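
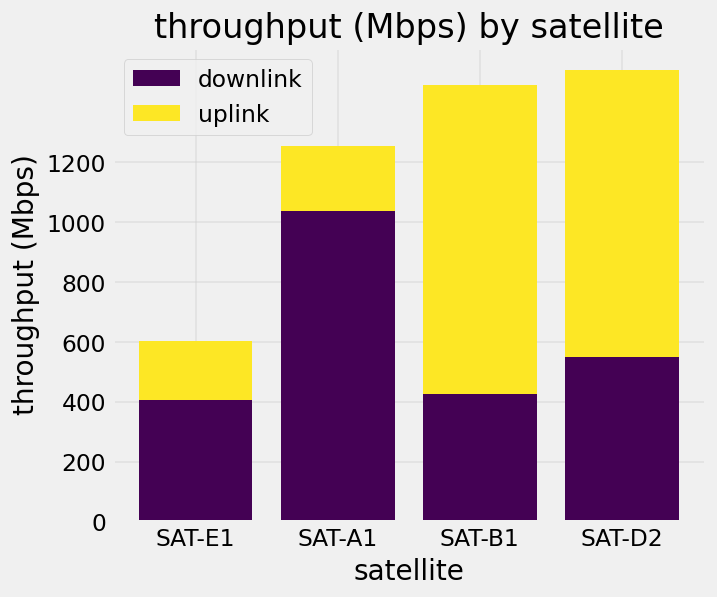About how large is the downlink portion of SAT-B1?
downlink top ≈ 400, bottom ≈ 0; segment ≈ 400.

≈ 400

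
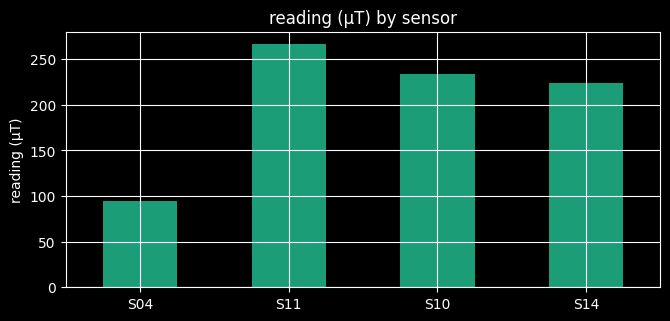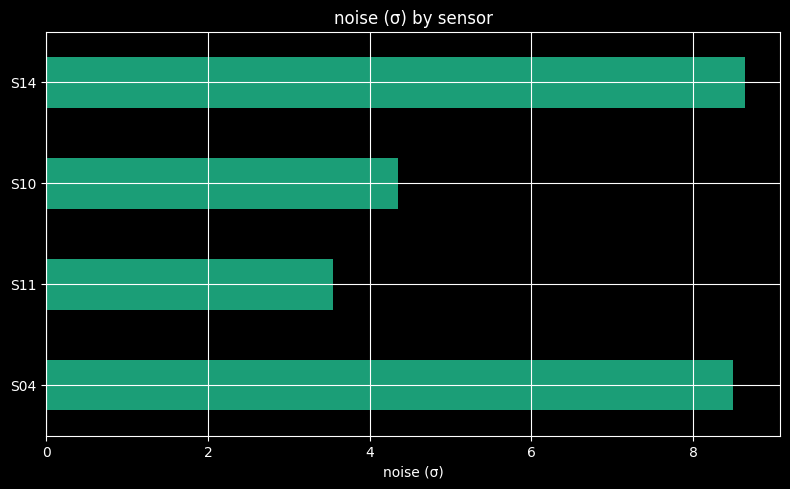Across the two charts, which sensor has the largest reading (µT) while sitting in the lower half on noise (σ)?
S11

Chart 2 median noise (σ) ≈ 6; below-median sensors: S11, S10. Among those, S11 has the highest reading (µT) (≈ 275).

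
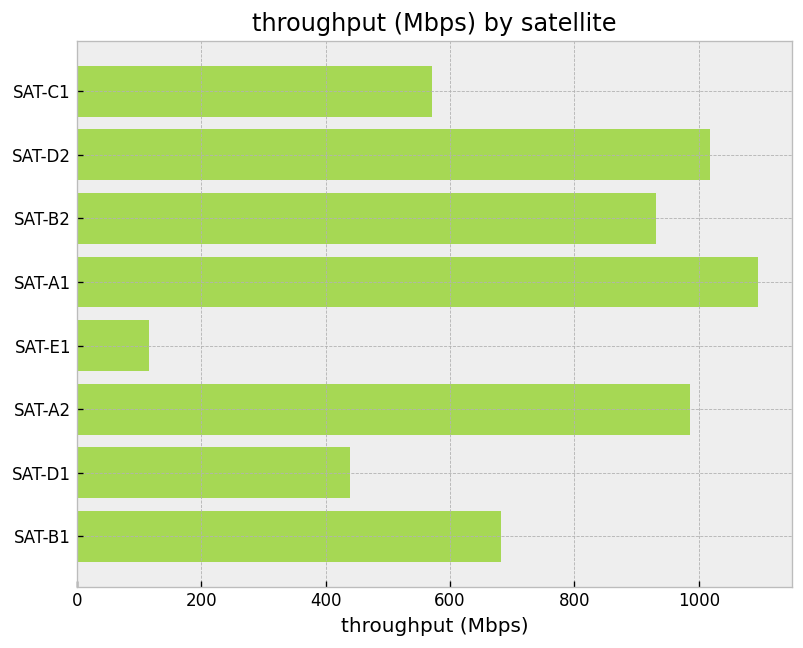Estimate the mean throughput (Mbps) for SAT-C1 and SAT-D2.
(600 + 1000) / 2 ≈ 800.

≈ 800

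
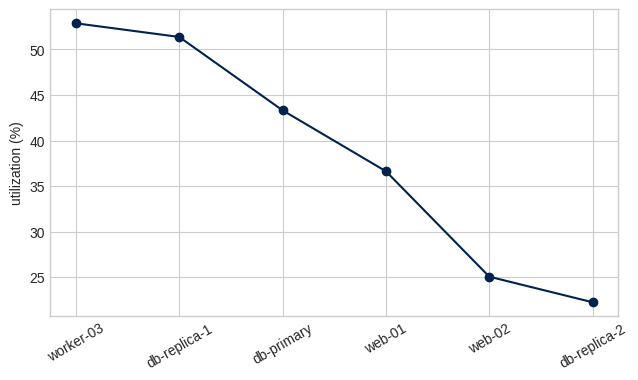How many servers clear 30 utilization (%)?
Above 30: worker-03, db-replica-1, db-primary, web-01.

4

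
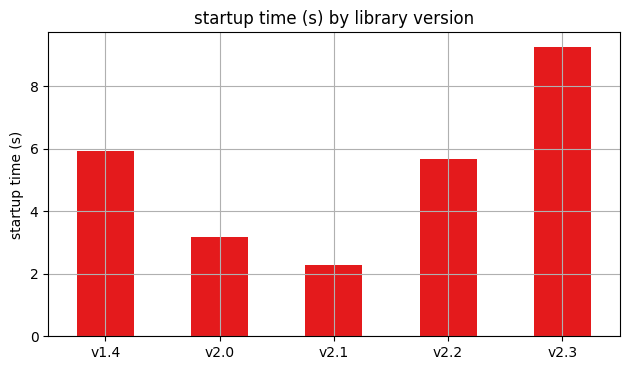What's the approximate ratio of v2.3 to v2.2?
≈ 1.5×

v2.3 ≈ 9, v2.2 ≈ 6; 9/6 ≈ 1.5.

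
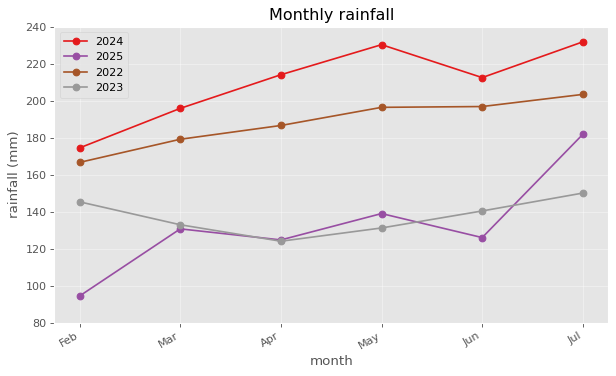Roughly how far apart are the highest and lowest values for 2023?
≈ 40

Max Jul ≈ 160, min Apr ≈ 120; range ≈ 40.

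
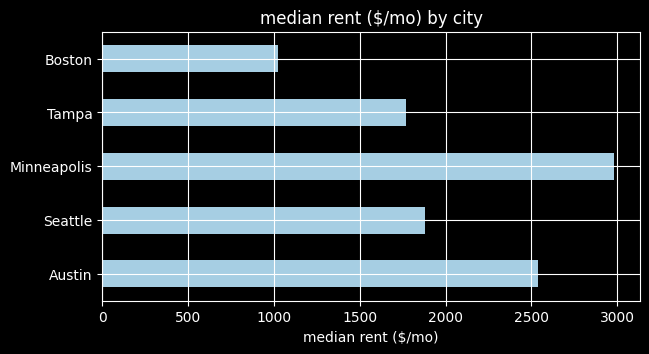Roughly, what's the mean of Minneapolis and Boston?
(3000 + 1000) / 2 ≈ 2000.

≈ 2000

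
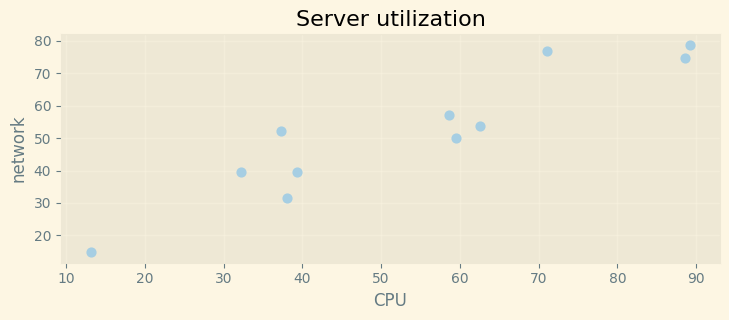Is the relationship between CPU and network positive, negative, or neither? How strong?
Points are positively correlated; strong (|r| ≈ 0.9).

positive, strong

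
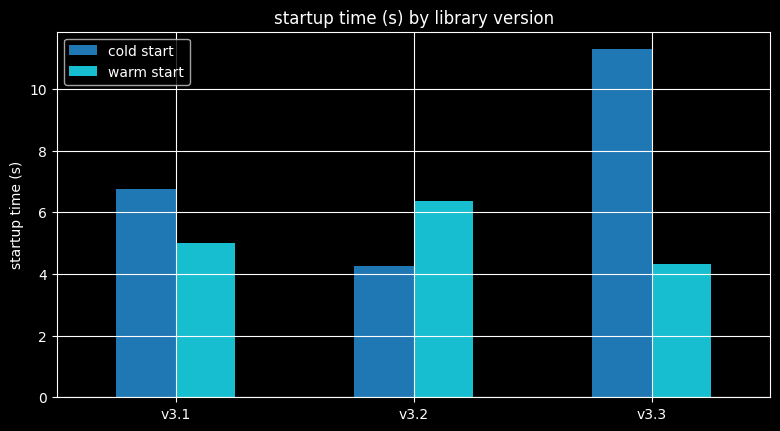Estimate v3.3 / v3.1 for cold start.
v3.3 ≈ 11, v3.1 ≈ 7; 11/7 ≈ 1.57.

≈ 1.57×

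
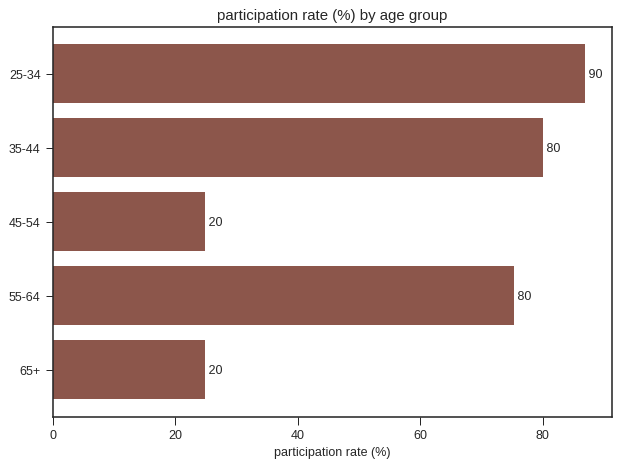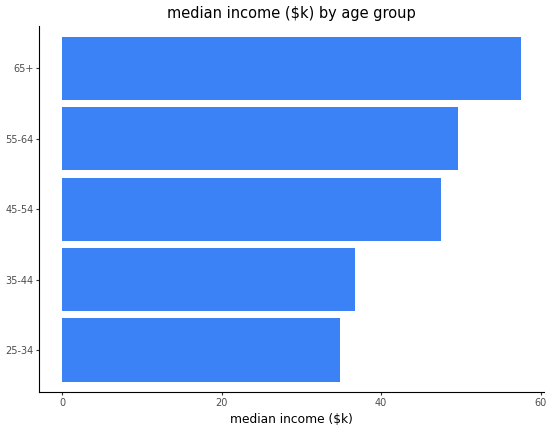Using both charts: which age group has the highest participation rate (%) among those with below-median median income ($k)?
25-34

Chart 2 median median income ($k) ≈ 50; below-median age groups: 25-34, 35-44. Among those, 25-34 has the highest participation rate (%) (≈ 90).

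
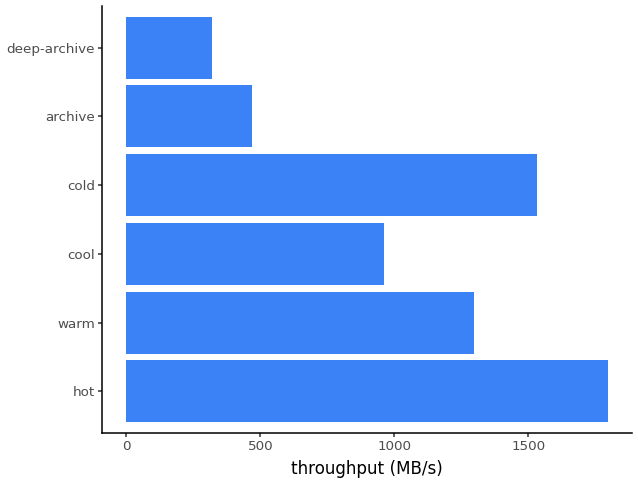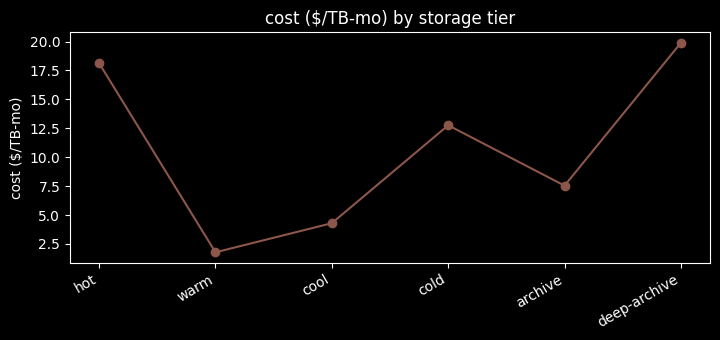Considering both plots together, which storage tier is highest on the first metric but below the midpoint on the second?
warm

Chart 2 median cost ($/TB-mo) ≈ 10; below-median storage tiers: warm, cool, archive. Among those, warm has the highest throughput (MB/s) (≈ 1200).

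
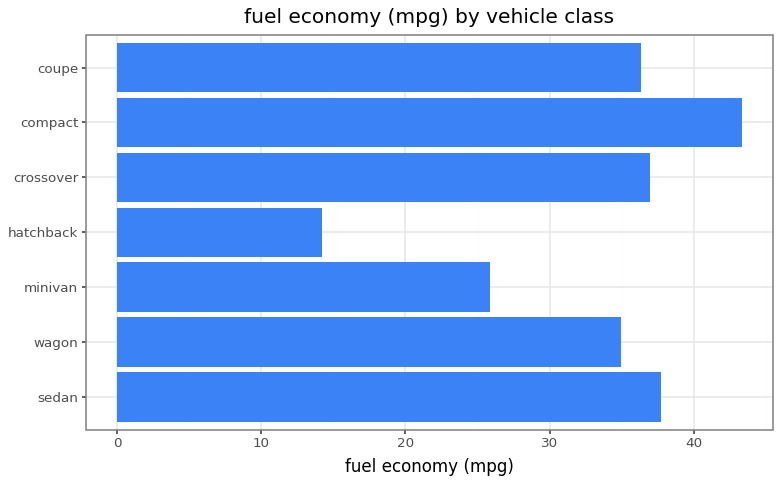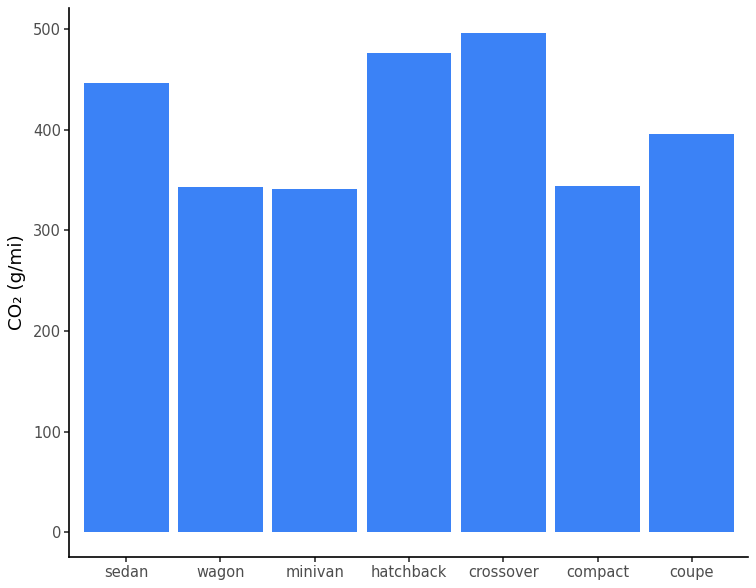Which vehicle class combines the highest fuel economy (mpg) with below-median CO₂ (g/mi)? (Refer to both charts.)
Chart 2 median CO₂ (g/mi) ≈ 400; below-median vehicle classes: wagon, minivan, compact. Among those, compact has the highest fuel economy (mpg) (≈ 45).

compact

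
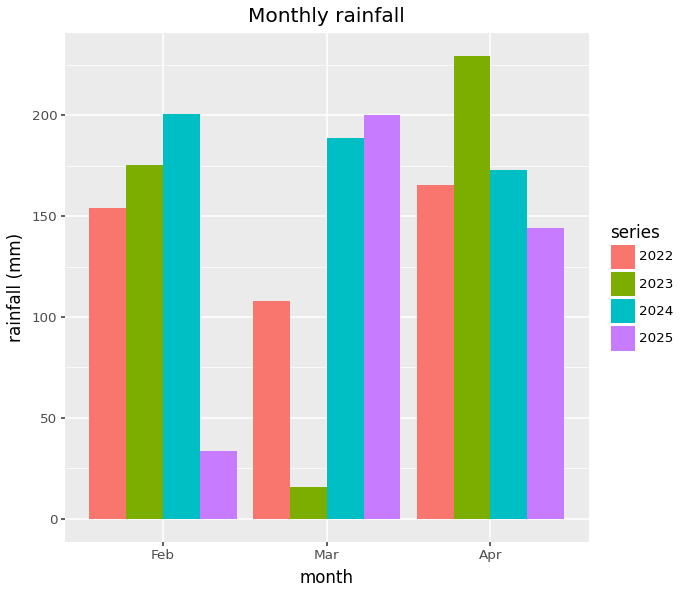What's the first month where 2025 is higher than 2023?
Feb: 2025 ≈ 40 vs 2023 ≈ 180 (not yet); Mar: 2025 ≈ 200 vs 2023 ≈ 20 (first crossover).

Mar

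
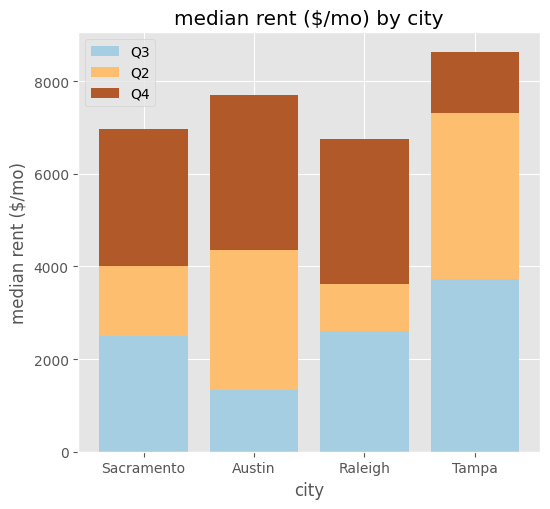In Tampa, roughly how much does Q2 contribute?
Q2 top ≈ 7000, bottom ≈ 4000; segment ≈ 3000.

≈ 3000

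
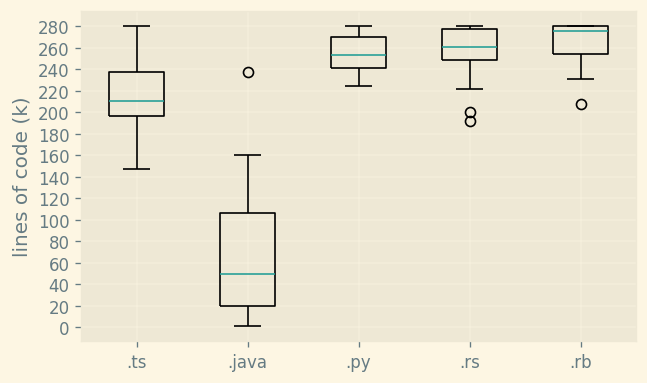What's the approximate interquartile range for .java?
≈ 80

Q3 ≈ 100, Q1 ≈ 20; IQR ≈ 80.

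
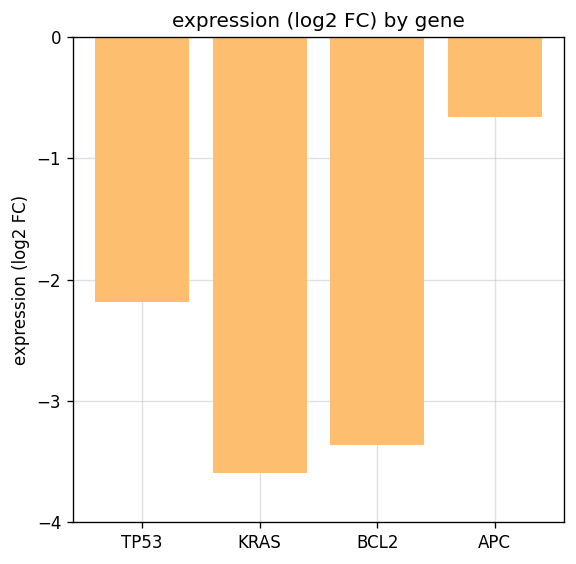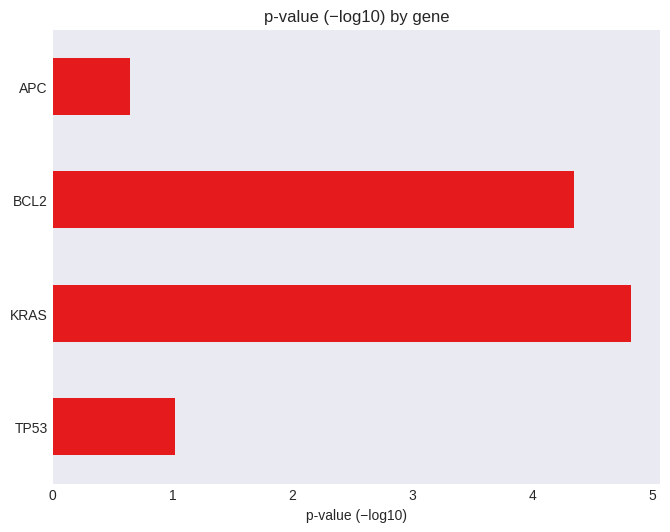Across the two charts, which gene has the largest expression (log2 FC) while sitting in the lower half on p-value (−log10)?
Chart 2 median p-value (−log10) ≈ 2.5; below-median genes: TP53, APC. Among those, APC has the highest expression (log2 FC) (≈ -1).

APC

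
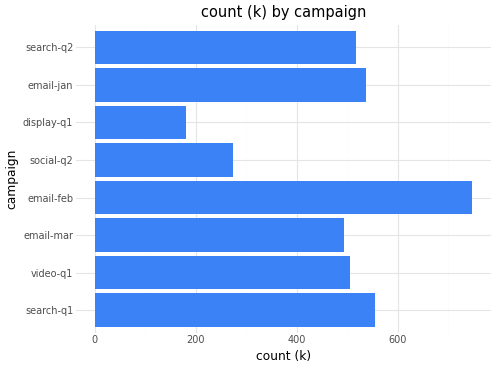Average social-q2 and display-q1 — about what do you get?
(300 + 200) / 2 ≈ 250.

≈ 250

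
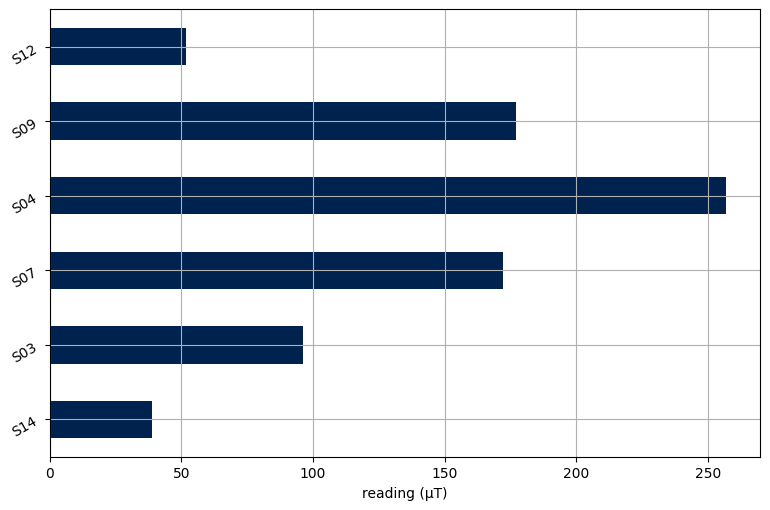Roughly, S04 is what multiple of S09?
S04 ≈ 250, S09 ≈ 175; 250/175 ≈ 1.43.

≈ 1.43×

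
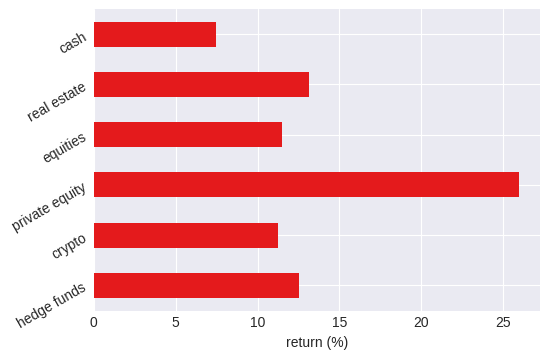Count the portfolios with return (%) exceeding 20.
Above 20: private equity.

1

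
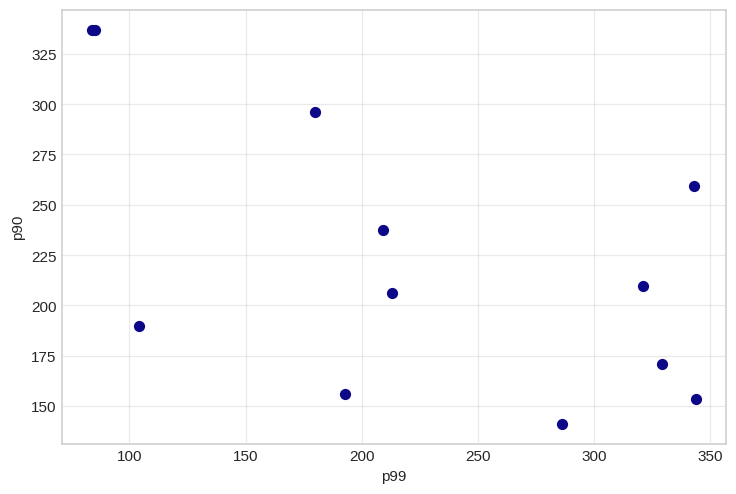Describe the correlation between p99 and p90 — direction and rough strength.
Points are negatively correlated; moderate (|r| ≈ 0.6).

negative, moderate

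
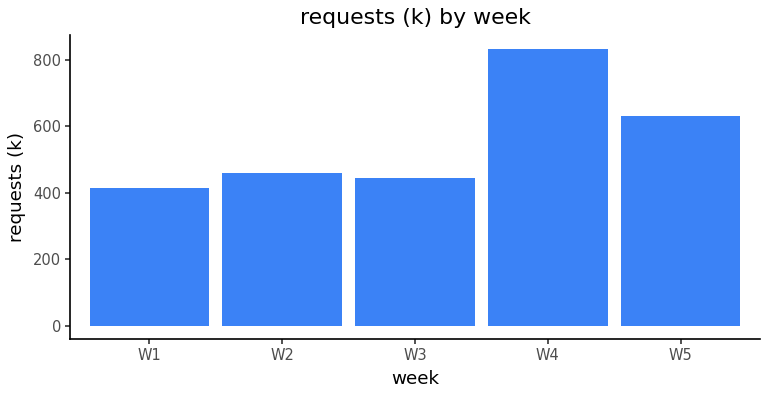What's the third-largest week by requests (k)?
Top 4: W4 ≈ 800, W5 ≈ 600, W2 ≈ 500, W3 ≈ 400.

W2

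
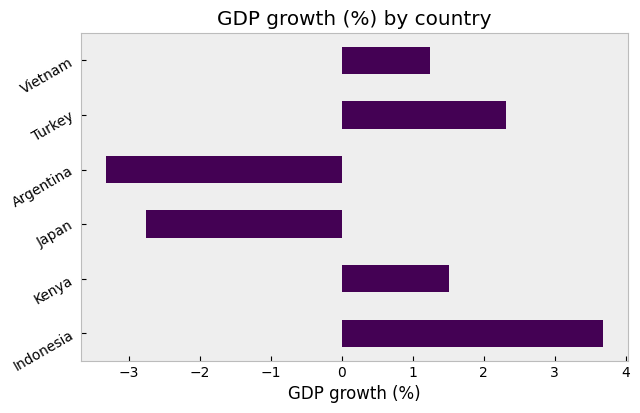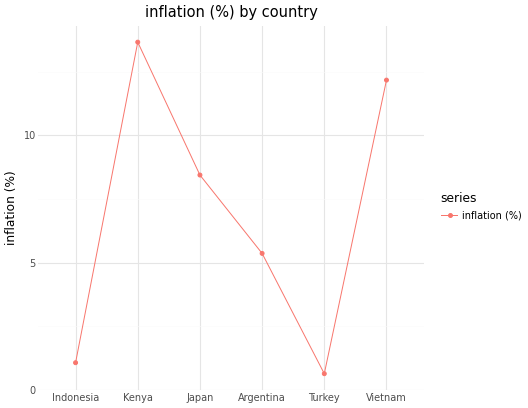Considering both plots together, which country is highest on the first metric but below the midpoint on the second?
Indonesia

Chart 2 median inflation (%) ≈ 6; below-median countries: Indonesia, Argentina, Turkey. Among those, Indonesia has the highest GDP growth (%) (≈ 3.5).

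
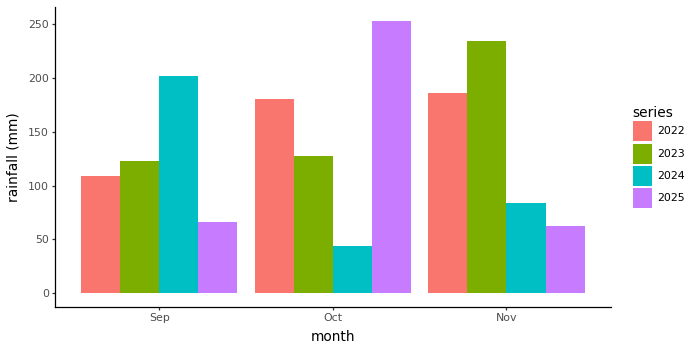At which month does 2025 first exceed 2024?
Sep: 2025 ≈ 75 vs 2024 ≈ 200 (not yet); Oct: 2025 ≈ 250 vs 2024 ≈ 50 (first crossover).

Oct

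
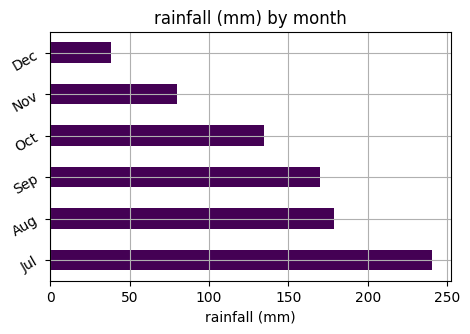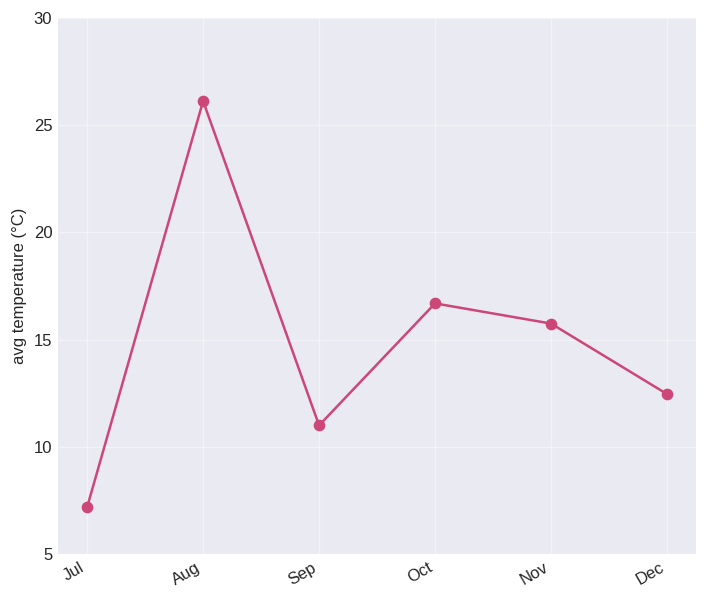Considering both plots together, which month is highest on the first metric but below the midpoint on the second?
Chart 2 median avg temperature (°C) ≈ 15; below-median months: Jul, Sep, Dec. Among those, Jul has the highest rainfall (mm) (≈ 250).

Jul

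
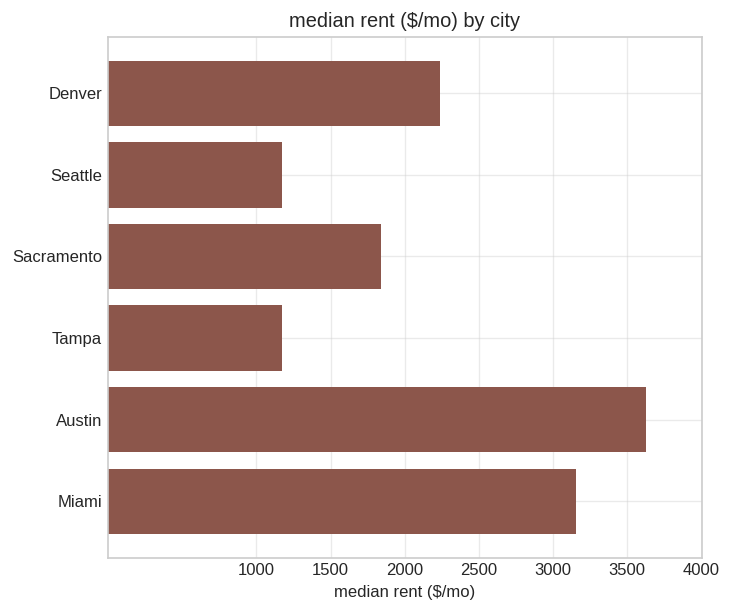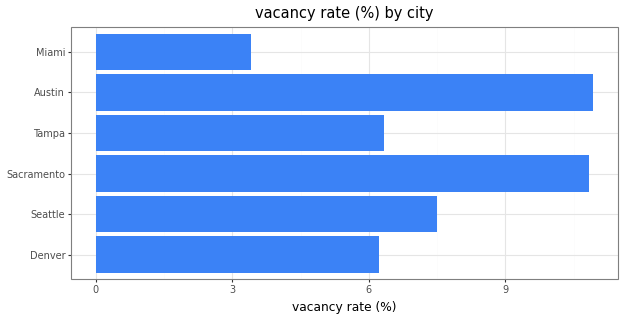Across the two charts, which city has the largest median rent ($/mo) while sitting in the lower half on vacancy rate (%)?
Miami

Chart 2 median vacancy rate (%) ≈ 6; below-median cities: Denver, Tampa, Miami. Among those, Miami has the highest median rent ($/mo) (≈ 3000).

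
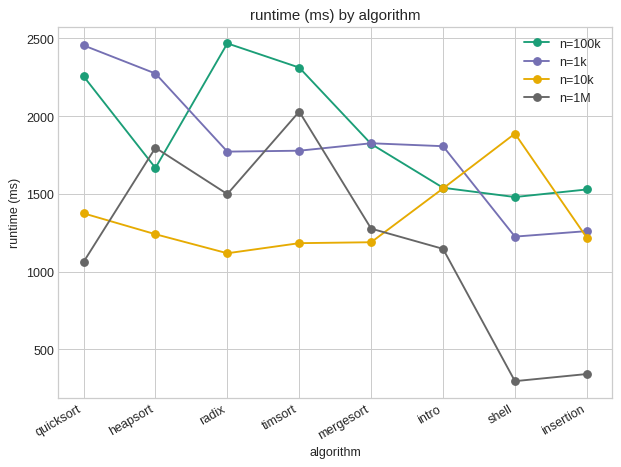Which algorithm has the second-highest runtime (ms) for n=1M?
Top 3 for n=1M: timsort ≈ 2000, heapsort ≈ 1800, radix ≈ 1400.

heapsort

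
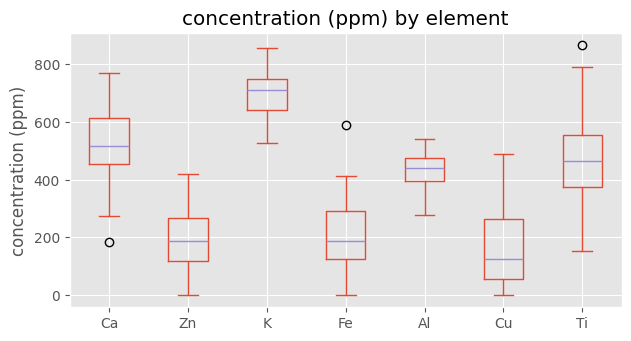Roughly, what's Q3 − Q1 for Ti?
≈ 200

Q3 ≈ 550, Q1 ≈ 350; IQR ≈ 200.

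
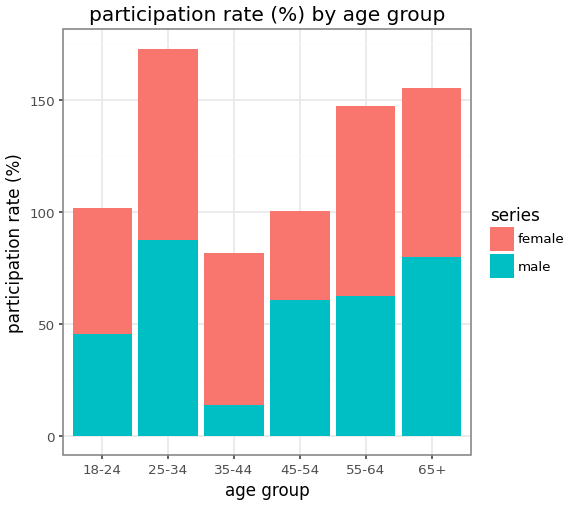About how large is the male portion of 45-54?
male top ≈ 60, bottom ≈ 0; segment ≈ 60.

≈ 60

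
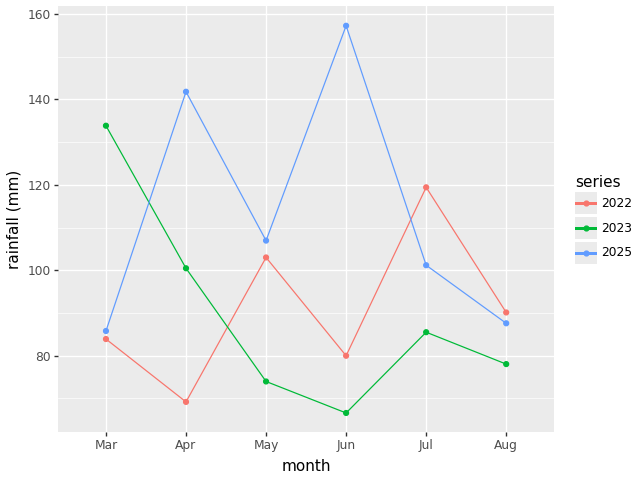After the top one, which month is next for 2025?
Top 3 for 2025: Jun ≈ 160, Apr ≈ 140, May ≈ 110.

Apr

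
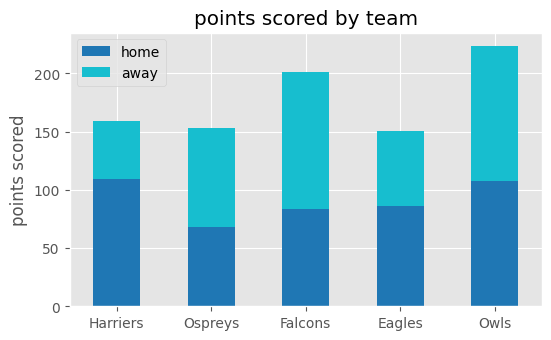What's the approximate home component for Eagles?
≈ 80

home top ≈ 80, bottom ≈ 0; segment ≈ 80.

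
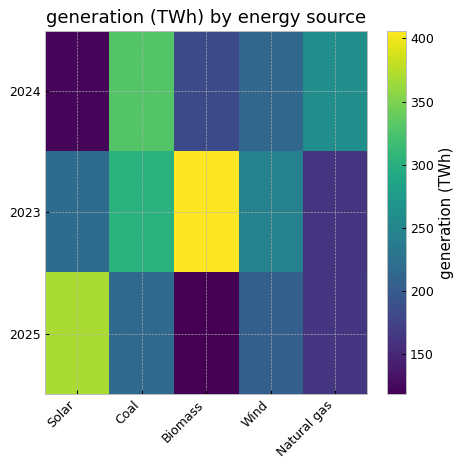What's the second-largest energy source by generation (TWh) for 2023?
Coal

Top 3 for 2023: Biomass ≈ 400, Coal ≈ 300, Wind ≈ 250.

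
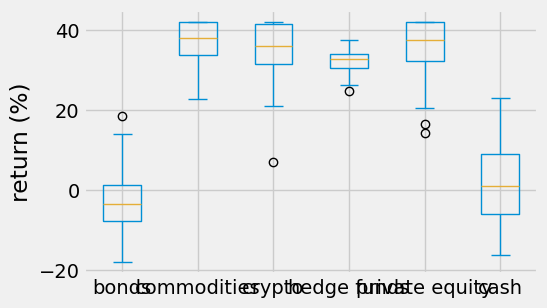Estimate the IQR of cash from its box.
≈ 15

Q3 ≈ 10, Q1 ≈ -5; IQR ≈ 15.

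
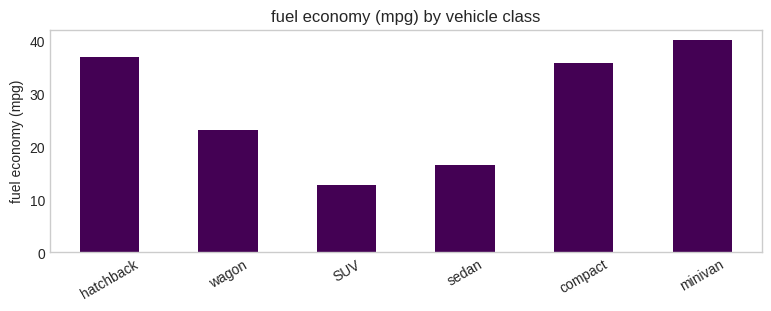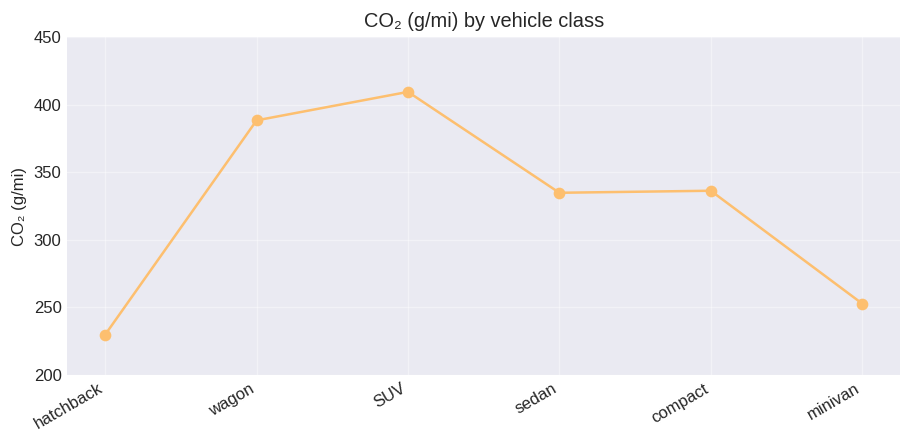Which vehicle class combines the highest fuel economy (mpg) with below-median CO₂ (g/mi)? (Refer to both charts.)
minivan

Chart 2 median CO₂ (g/mi) ≈ 350; below-median vehicle classes: hatchback, sedan, minivan. Among those, minivan has the highest fuel economy (mpg) (≈ 40).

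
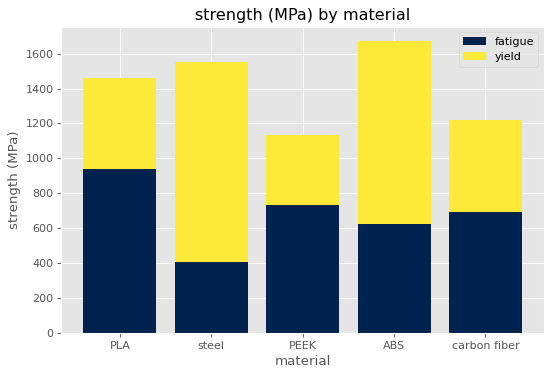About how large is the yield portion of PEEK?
yield top ≈ 1200, bottom ≈ 800; segment ≈ 400.

≈ 400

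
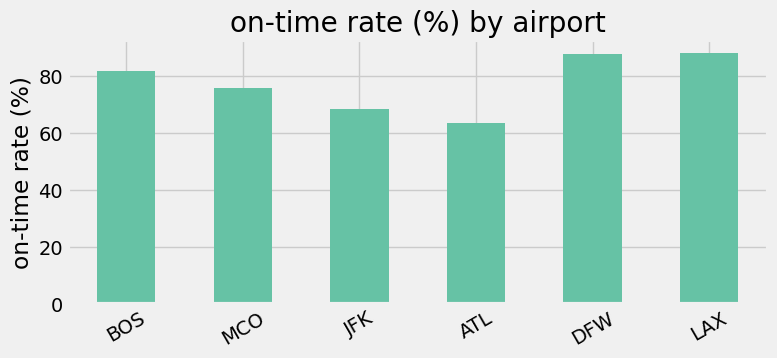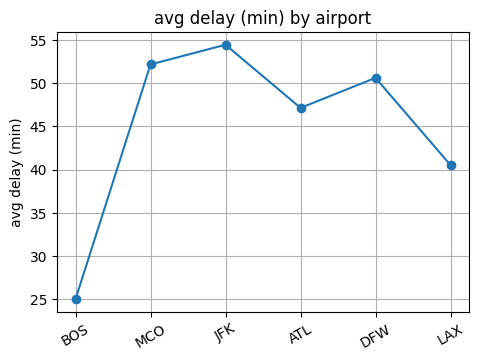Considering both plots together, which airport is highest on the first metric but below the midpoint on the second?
Chart 2 median avg delay (min) ≈ 50; below-median airports: BOS, ATL, LAX. Among those, LAX has the highest on-time rate (%) (≈ 90).

LAX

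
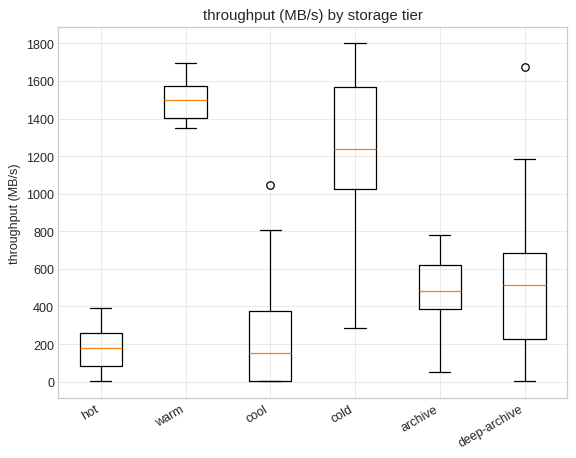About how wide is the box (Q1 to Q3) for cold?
Q3 ≈ 1600, Q1 ≈ 1000; IQR ≈ 600.

≈ 600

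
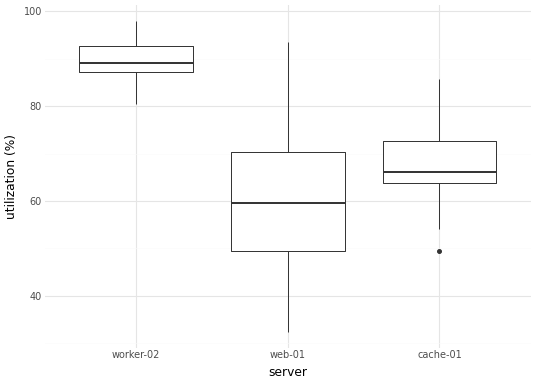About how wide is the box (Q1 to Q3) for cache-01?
≈ 10

Q3 ≈ 75, Q1 ≈ 65; IQR ≈ 10.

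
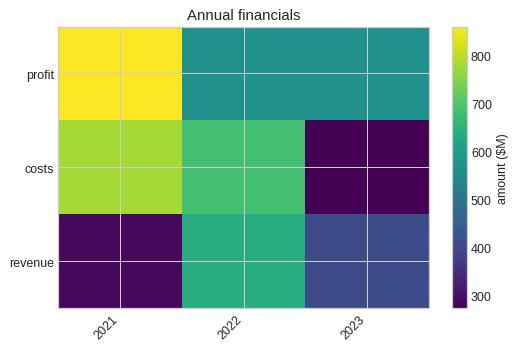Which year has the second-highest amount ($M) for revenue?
Top 3 for revenue: 2022 ≈ 650, 2023 ≈ 400, 2021 ≈ 300.

2023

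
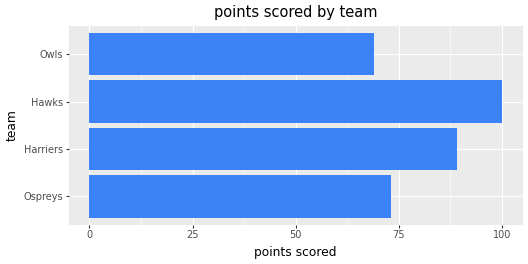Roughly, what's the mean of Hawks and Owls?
(100 + 70) / 2 ≈ 85.

≈ 85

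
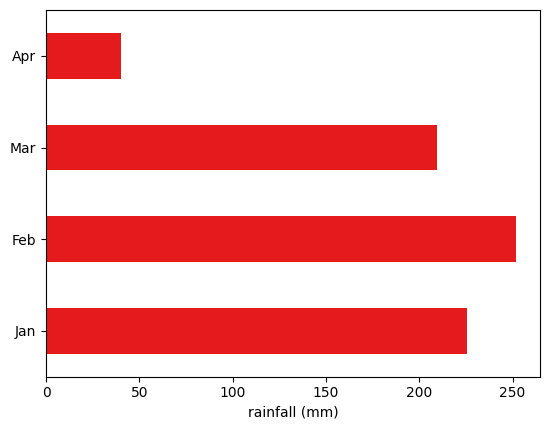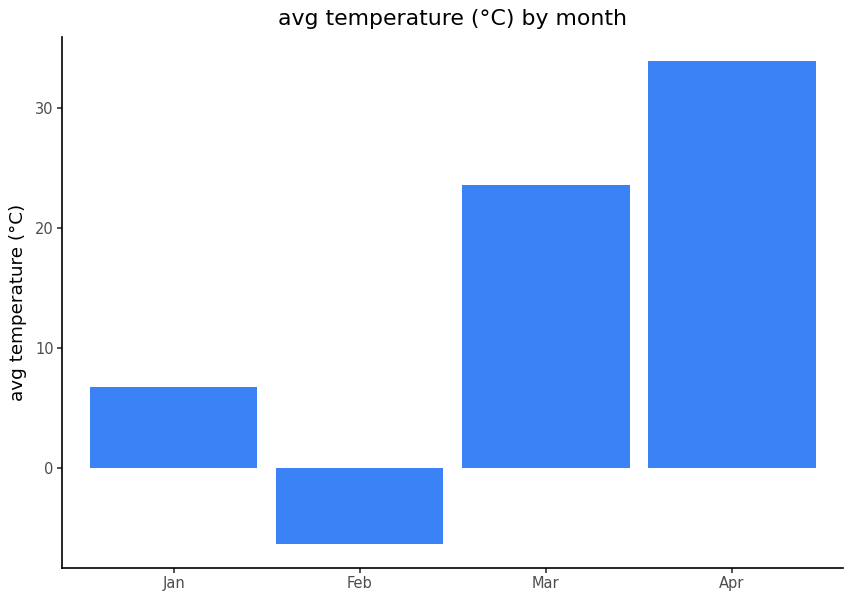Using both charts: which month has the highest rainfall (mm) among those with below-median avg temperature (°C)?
Feb

Chart 2 median avg temperature (°C) ≈ 15; below-median months: Jan, Feb. Among those, Feb has the highest rainfall (mm) (≈ 250).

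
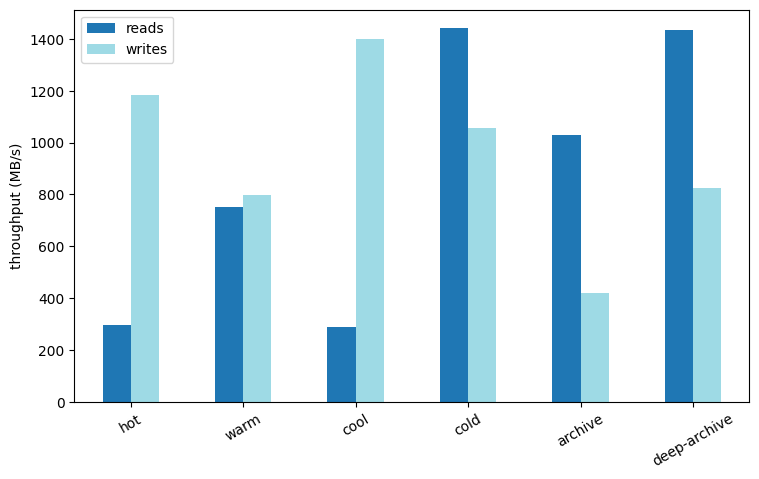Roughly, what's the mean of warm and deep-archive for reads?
≈ 1100

(800 + 1400) / 2 ≈ 1100.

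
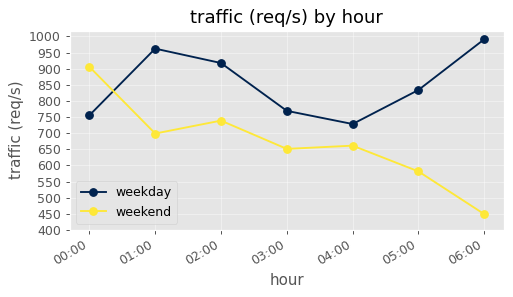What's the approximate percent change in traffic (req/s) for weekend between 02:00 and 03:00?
≈ -13.3%

02:00 ≈ 750, 03:00 ≈ 650; (650 − 750) / 750 ≈ -13.3%.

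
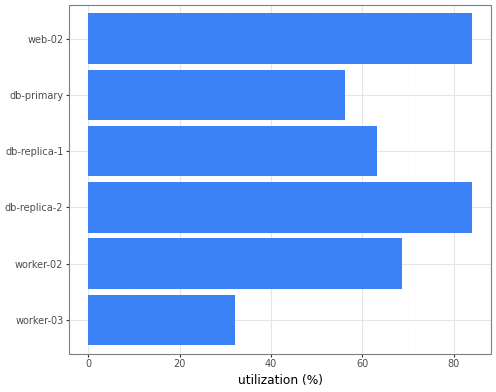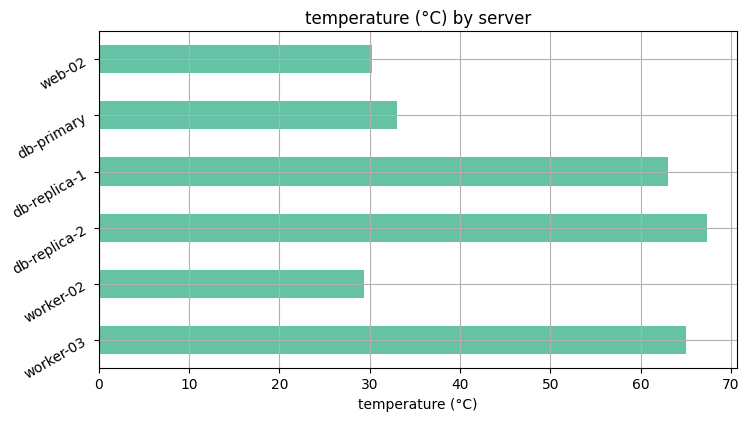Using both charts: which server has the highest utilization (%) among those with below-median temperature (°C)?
web-02

Chart 2 median temperature (°C) ≈ 50; below-median servers: worker-02, db-primary, web-02. Among those, web-02 has the highest utilization (%) (≈ 80).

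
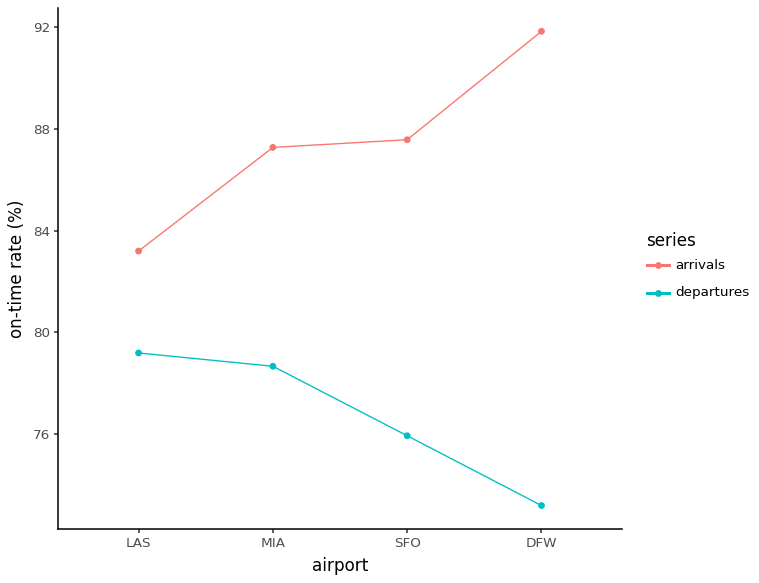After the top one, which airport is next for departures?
MIA

Top 3 for departures: LAS ≈ 80, MIA ≈ 78, SFO ≈ 76.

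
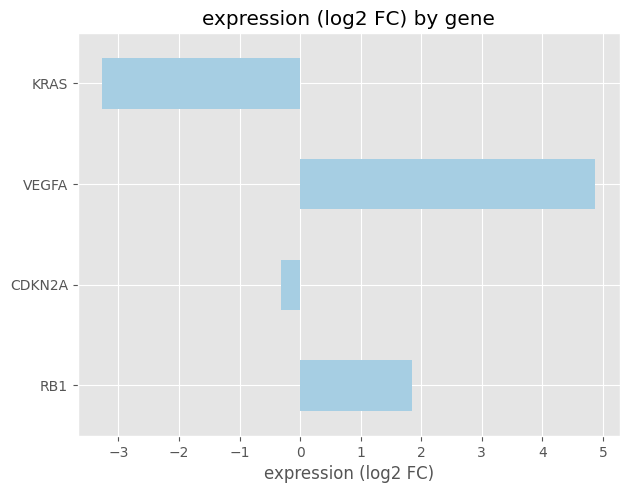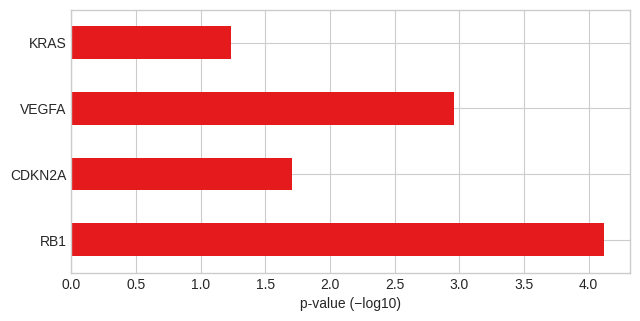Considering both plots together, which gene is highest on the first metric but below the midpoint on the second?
Chart 2 median p-value (−log10) ≈ 2.5; below-median genes: CDKN2A, KRAS. Among those, CDKN2A has the highest expression (log2 FC) (≈ -0.5).

CDKN2A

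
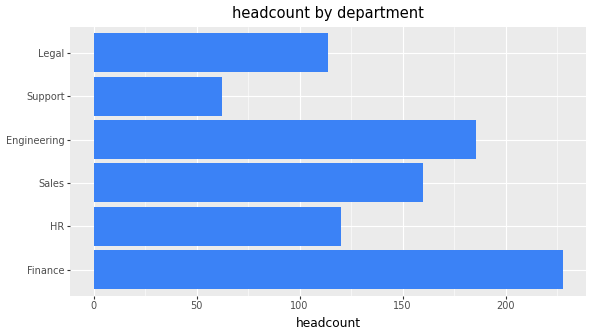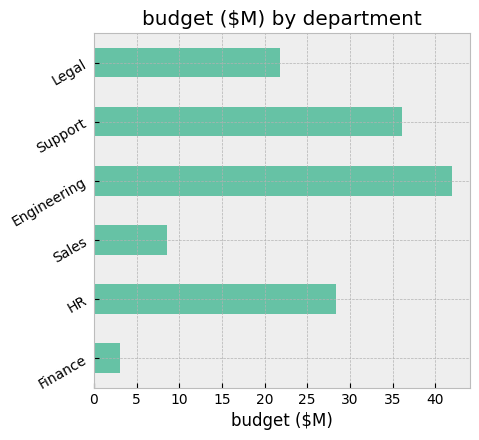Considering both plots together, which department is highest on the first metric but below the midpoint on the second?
Finance

Chart 2 median budget ($M) ≈ 25; below-median departments: Finance, Sales, Legal. Among those, Finance has the highest headcount (≈ 225).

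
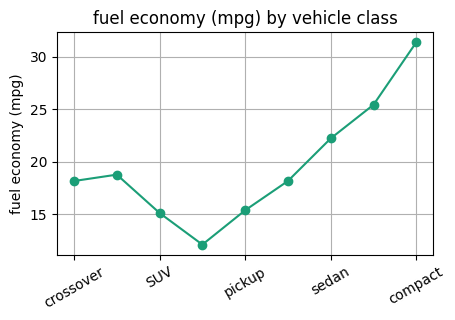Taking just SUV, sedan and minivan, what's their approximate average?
(16 + 22 + 26) / 3 ≈ 21.

≈ 21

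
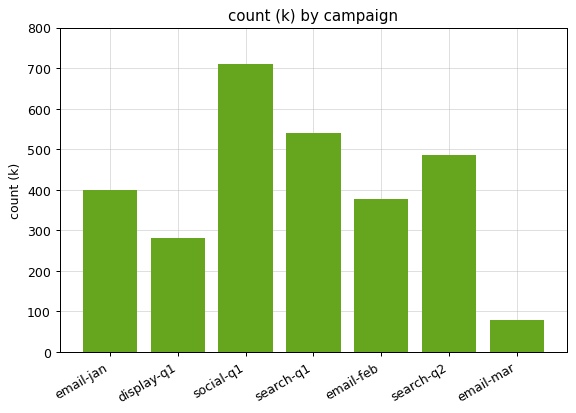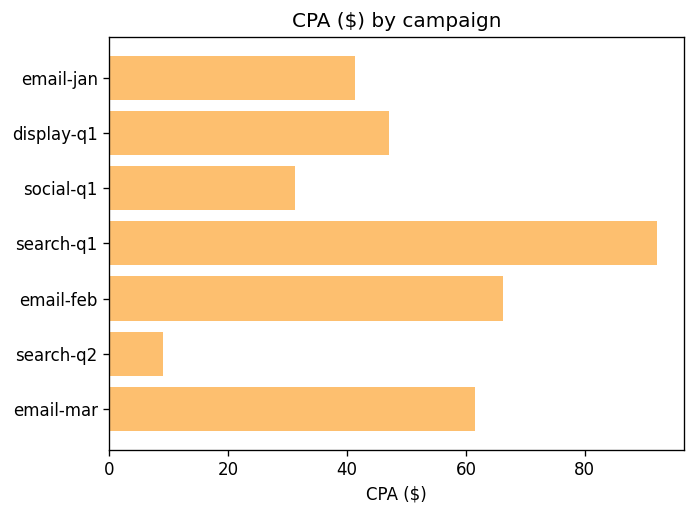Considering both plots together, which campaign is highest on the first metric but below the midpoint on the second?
Chart 2 median CPA ($) ≈ 50; below-median campaigns: email-jan, social-q1, search-q2. Among those, social-q1 has the highest count (k) (≈ 700).

social-q1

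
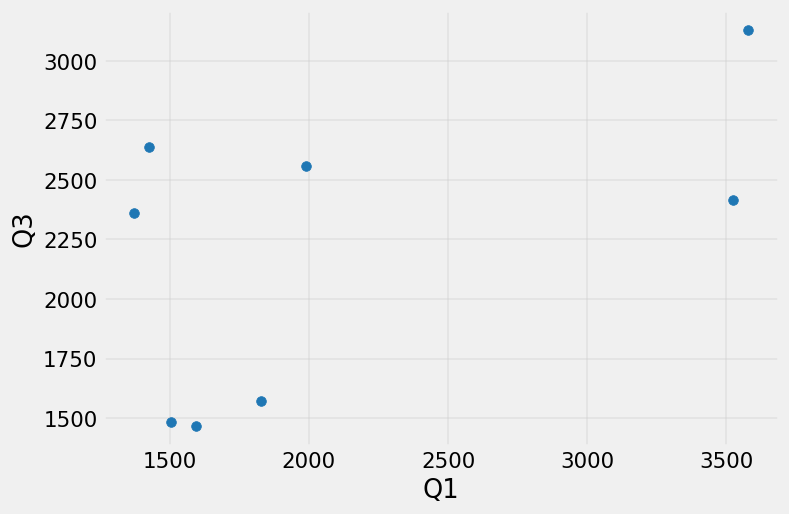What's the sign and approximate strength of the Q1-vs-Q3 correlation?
positive, moderate

Points are positively correlated; moderate (|r| ≈ 0.6).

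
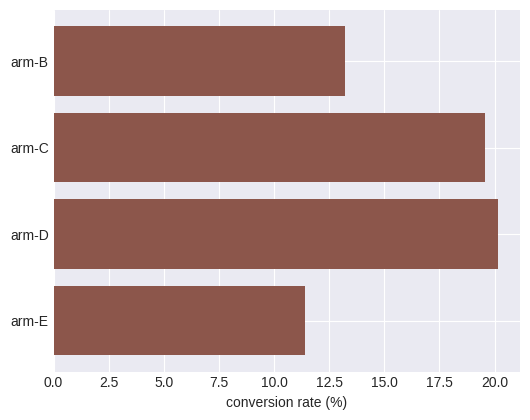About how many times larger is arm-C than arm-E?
arm-C ≈ 20, arm-E ≈ 12; 20/12 ≈ 1.67.

≈ 1.67×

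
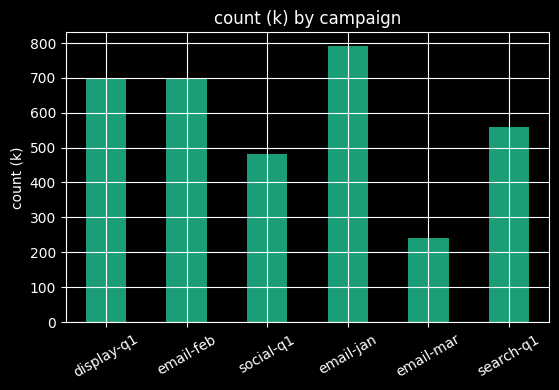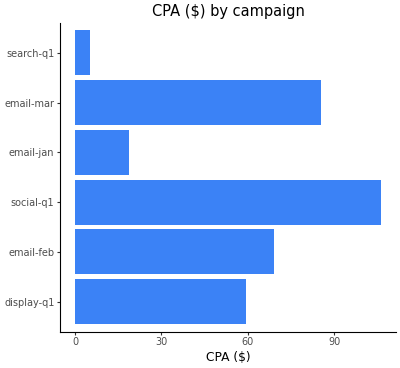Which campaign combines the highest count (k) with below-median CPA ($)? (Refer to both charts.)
email-jan

Chart 2 median CPA ($) ≈ 60; below-median campaigns: display-q1, email-jan, search-q1. Among those, email-jan has the highest count (k) (≈ 800).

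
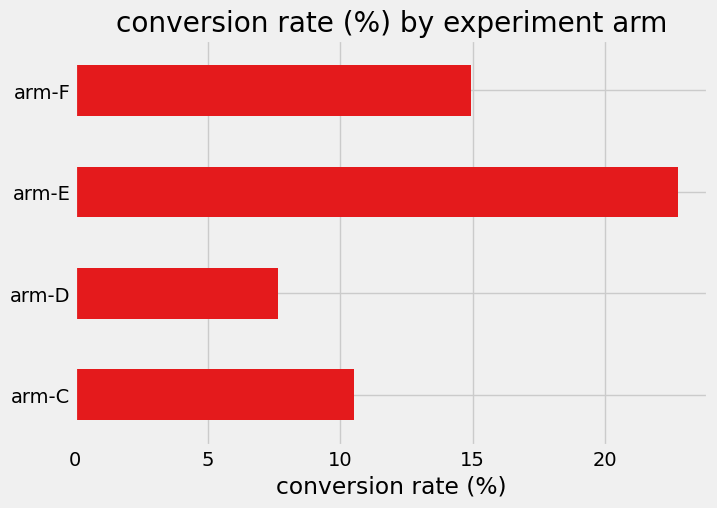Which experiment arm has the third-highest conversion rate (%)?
Top 4: arm-E ≈ 22, arm-F ≈ 14, arm-C ≈ 10, arm-D ≈ 8.

arm-C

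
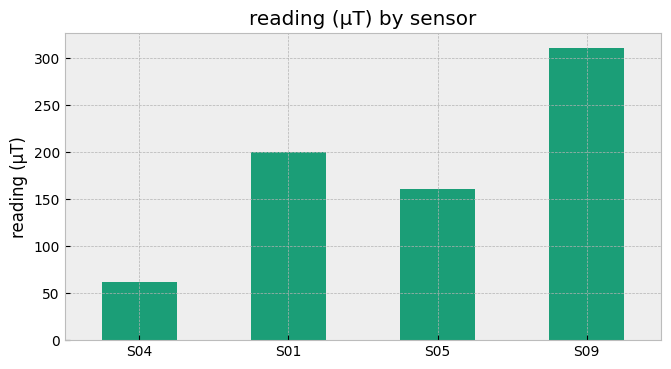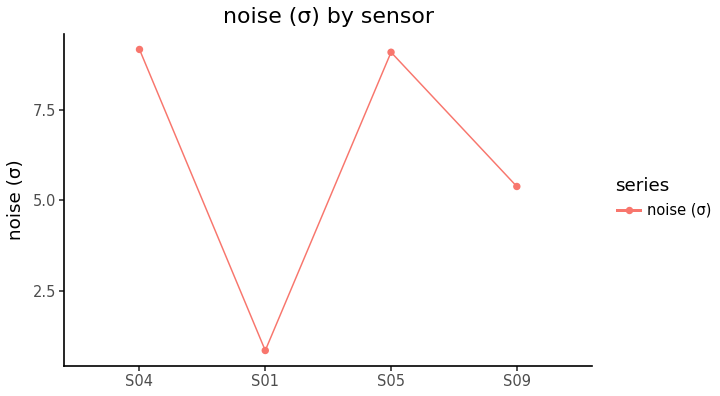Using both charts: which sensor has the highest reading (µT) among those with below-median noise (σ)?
Chart 2 median noise (σ) ≈ 7; below-median sensors: S01, S09. Among those, S09 has the highest reading (µT) (≈ 300).

S09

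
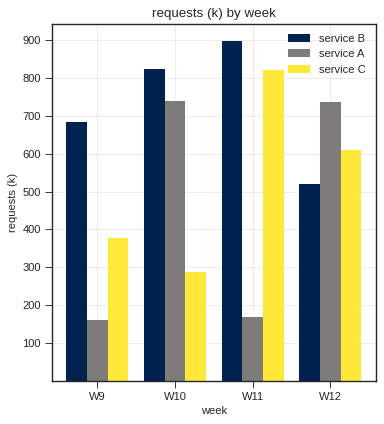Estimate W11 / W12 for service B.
≈ 1.8×

W11 ≈ 900, W12 ≈ 500; 900/500 ≈ 1.8.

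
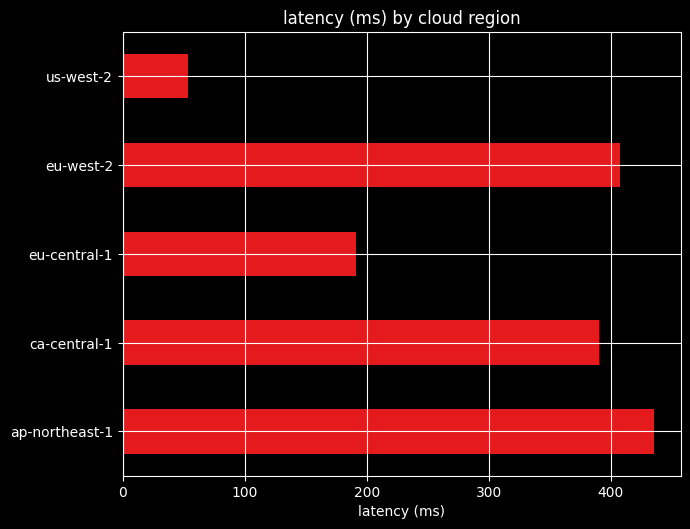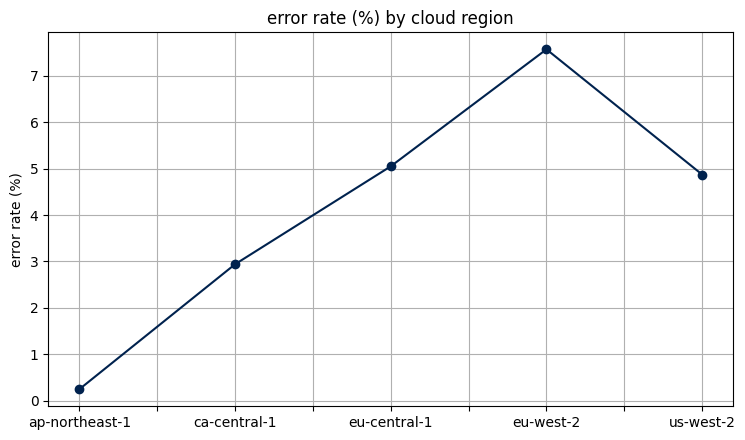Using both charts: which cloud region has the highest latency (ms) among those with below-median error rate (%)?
Chart 2 median error rate (%) ≈ 5; below-median cloud regions: ap-northeast-1, ca-central-1. Among those, ap-northeast-1 has the highest latency (ms) (≈ 450).

ap-northeast-1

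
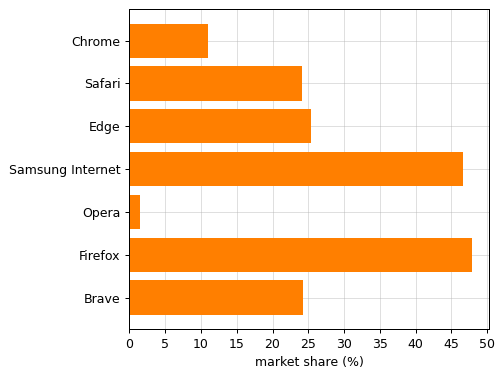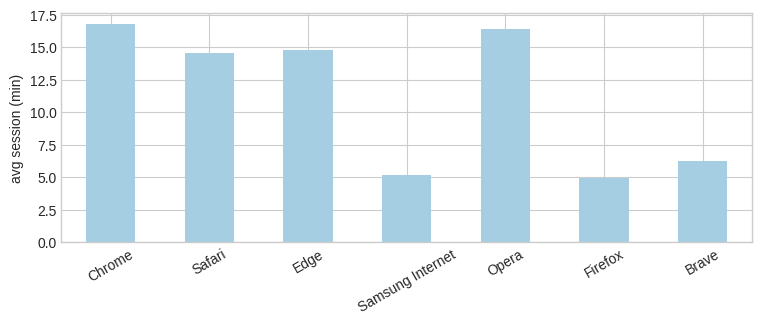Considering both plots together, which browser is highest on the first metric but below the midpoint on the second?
Firefox

Chart 2 median avg session (min) ≈ 14; below-median browsers: Samsung Internet, Firefox, Brave. Among those, Firefox has the highest market share (%) (≈ 50).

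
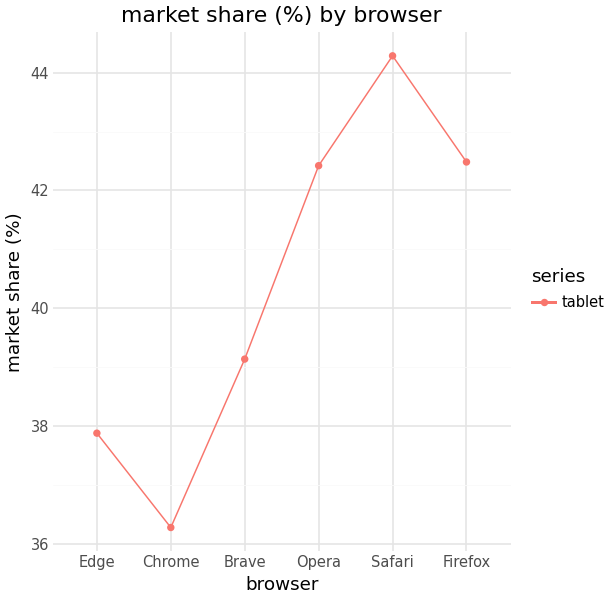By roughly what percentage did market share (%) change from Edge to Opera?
≈ +10.5%

Edge ≈ 38, Opera ≈ 42; (42 − 38) / 38 ≈ +10.5%.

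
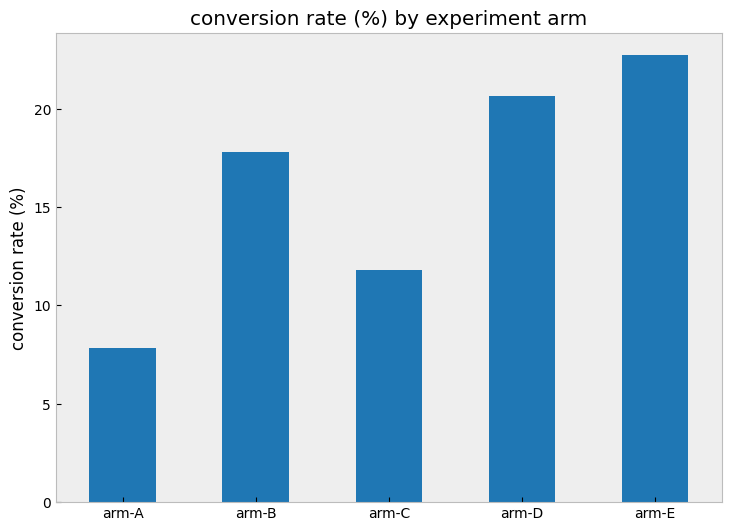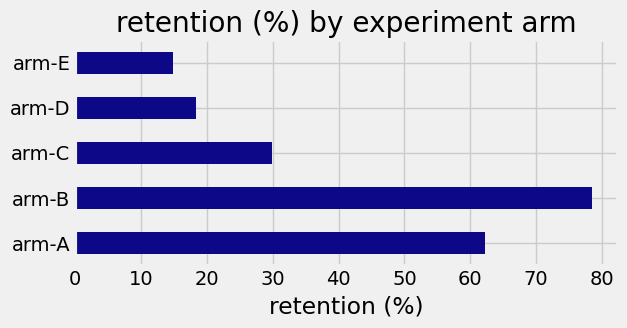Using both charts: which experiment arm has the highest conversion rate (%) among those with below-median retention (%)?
Chart 2 median retention (%) ≈ 30; below-median experiment arms: arm-D, arm-E. Among those, arm-E has the highest conversion rate (%) (≈ 25).

arm-E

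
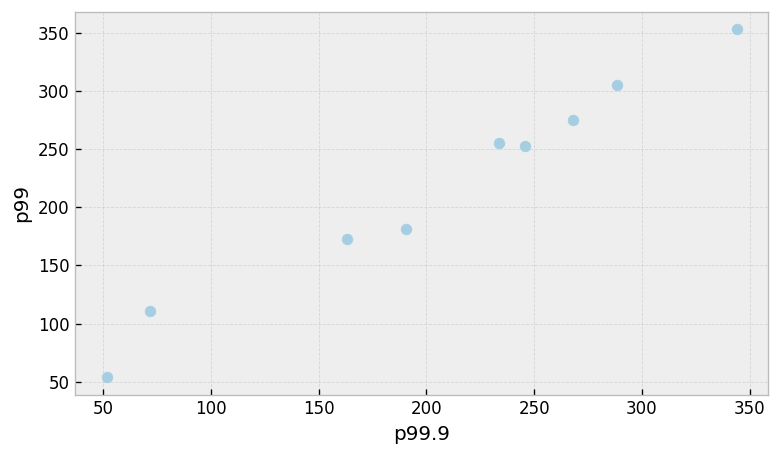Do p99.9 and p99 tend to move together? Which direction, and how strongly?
positive, strong

Points are positively correlated; strong (|r| ≈ 1.0).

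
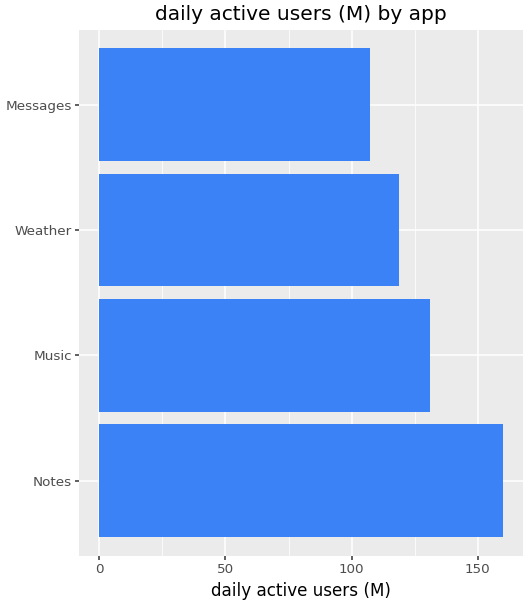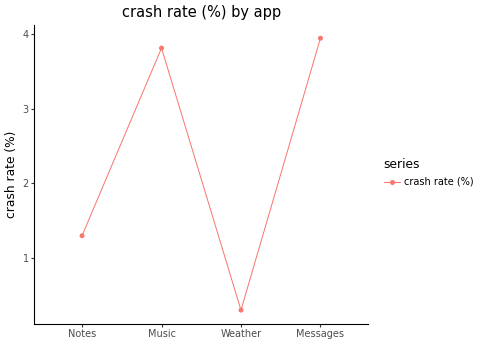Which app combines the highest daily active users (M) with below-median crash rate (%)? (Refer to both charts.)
Chart 2 median crash rate (%) ≈ 2.5; below-median apps: Notes, Weather. Among those, Notes has the highest daily active users (M) (≈ 160).

Notes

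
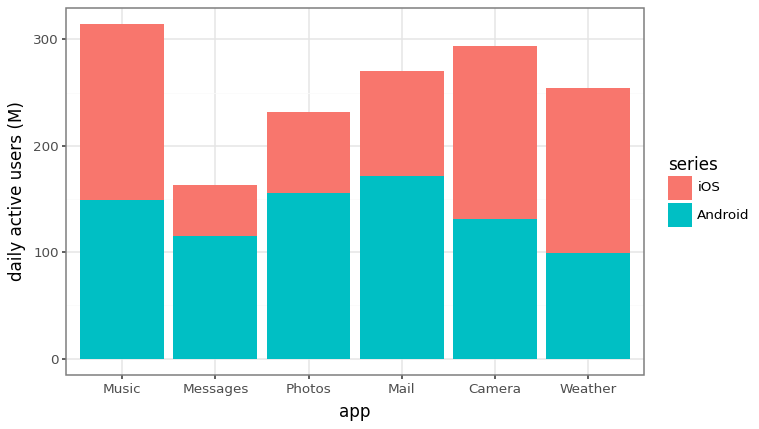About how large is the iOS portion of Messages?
≈ 50

iOS top ≈ 150, bottom ≈ 100; segment ≈ 50.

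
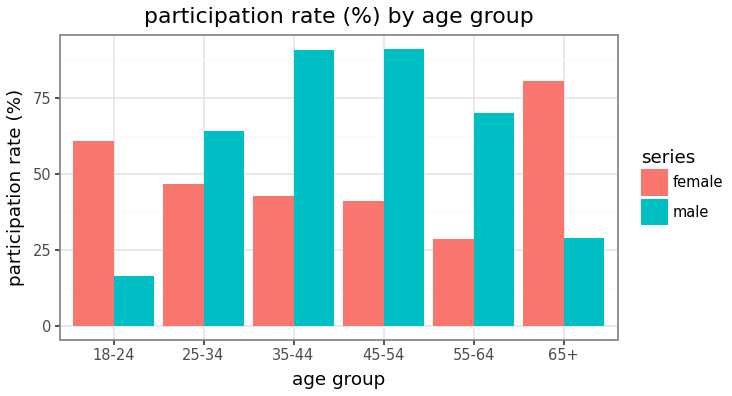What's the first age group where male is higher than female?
18-24: male ≈ 20 vs female ≈ 60 (not yet); 25-34: male ≈ 60 vs female ≈ 50 (first crossover).

25-34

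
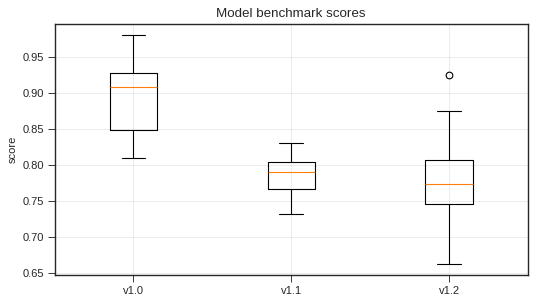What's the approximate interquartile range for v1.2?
Q3 ≈ 0.81, Q1 ≈ 0.75; IQR ≈ 0.06.

≈ 0.06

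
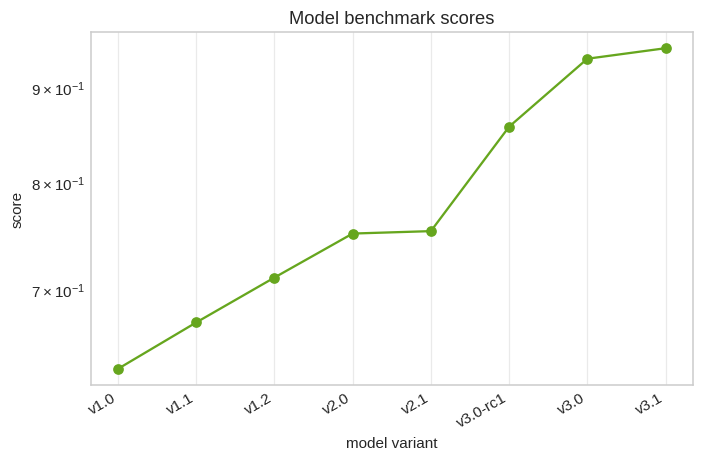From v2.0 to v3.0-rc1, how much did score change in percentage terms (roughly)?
≈ +13.3%

v2.0 ≈ 0.75, v3.0-rc1 ≈ 0.85; (0.85 − 0.75) / 0.75 ≈ +13.3%.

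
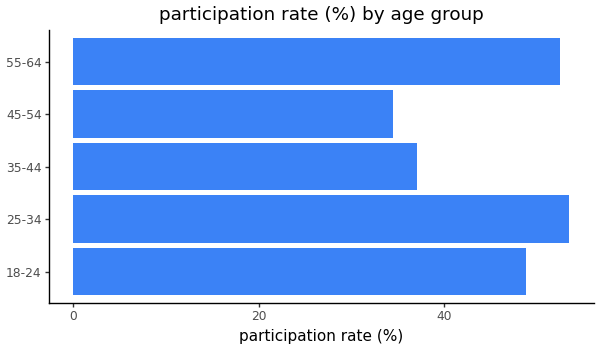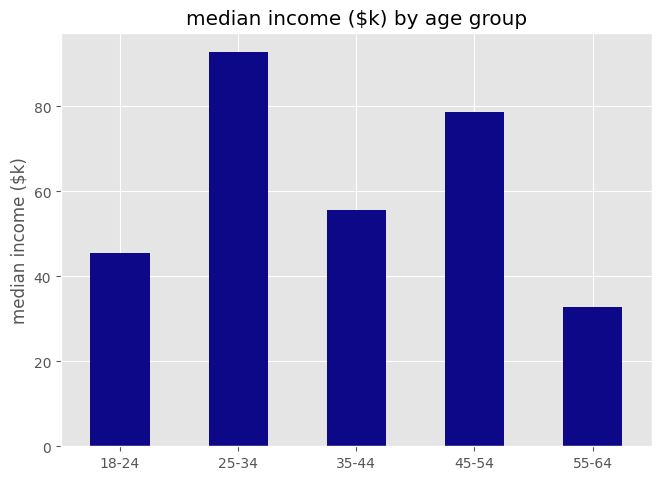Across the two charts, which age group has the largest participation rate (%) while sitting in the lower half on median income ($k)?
Chart 2 median median income ($k) ≈ 60; below-median age groups: 18-24, 55-64. Among those, 55-64 has the highest participation rate (%) (≈ 55).

55-64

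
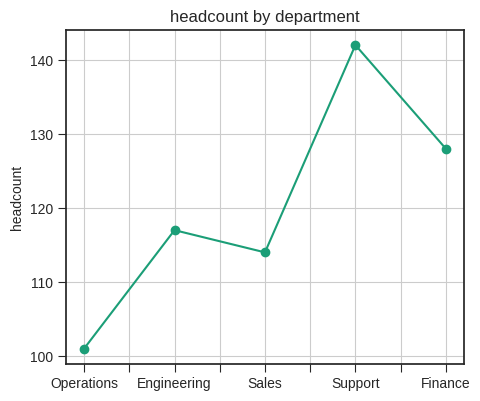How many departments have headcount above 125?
2

Above 125: Support, Finance.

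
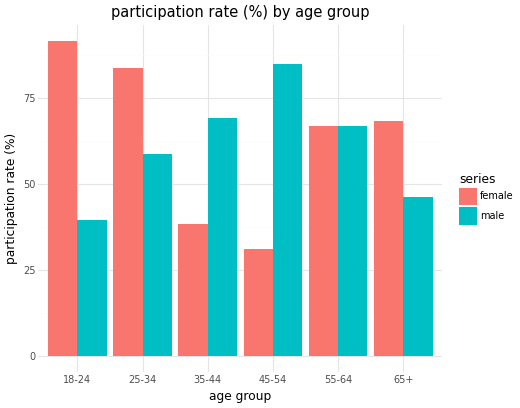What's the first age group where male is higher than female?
25-34: male ≈ 60 vs female ≈ 80 (not yet); 35-44: male ≈ 70 vs female ≈ 40 (first crossover).

35-44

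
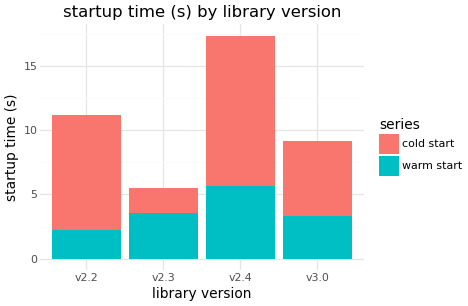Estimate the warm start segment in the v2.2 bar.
warm start top ≈ 2, bottom ≈ 0; segment ≈ 2.

≈ 2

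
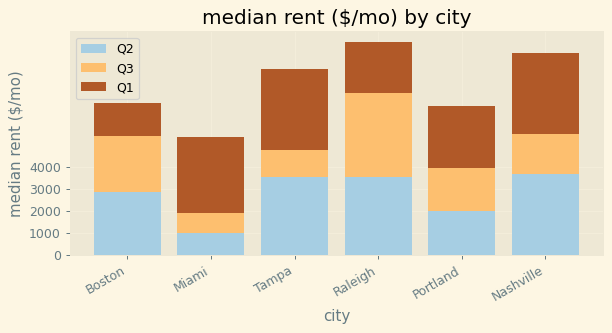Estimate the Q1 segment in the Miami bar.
Q1 top ≈ 5000, bottom ≈ 2000; segment ≈ 3000.

≈ 3000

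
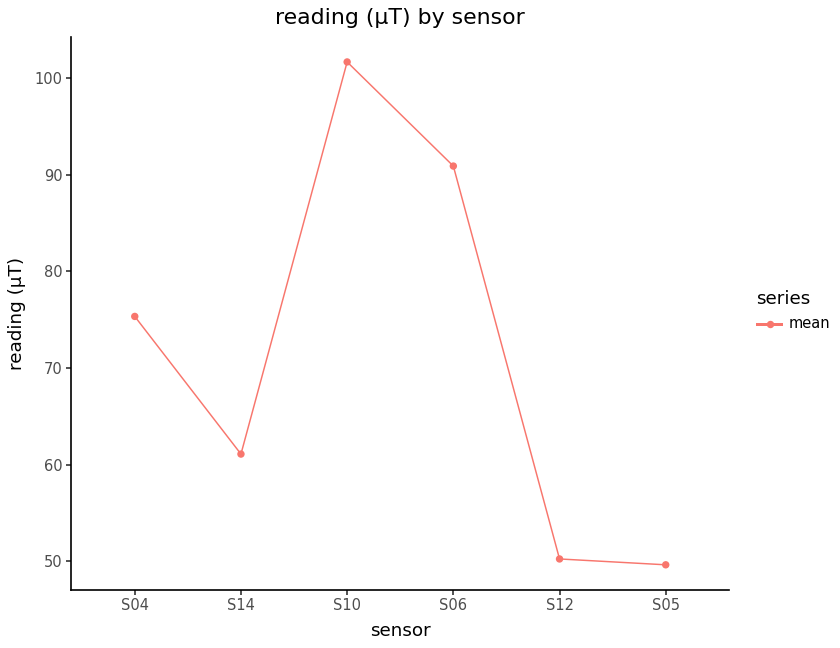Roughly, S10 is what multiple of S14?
≈ 1.67×

S10 ≈ 100, S14 ≈ 60; 100/60 ≈ 1.67.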